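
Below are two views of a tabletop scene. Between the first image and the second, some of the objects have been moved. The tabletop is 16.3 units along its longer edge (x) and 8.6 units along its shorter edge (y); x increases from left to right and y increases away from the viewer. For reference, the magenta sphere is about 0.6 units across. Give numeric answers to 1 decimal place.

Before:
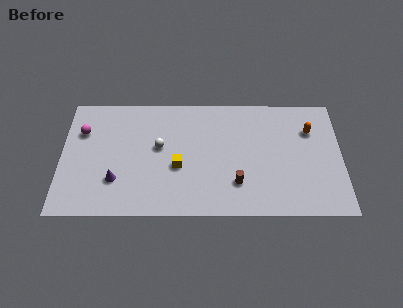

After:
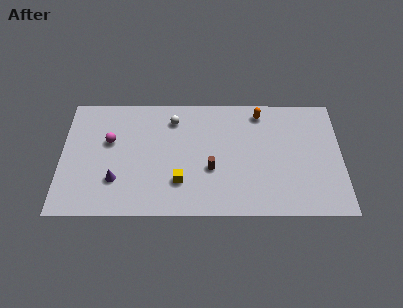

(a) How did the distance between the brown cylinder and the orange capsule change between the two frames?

-0.7

The distance was about 5.7 in the first image and 5.0 in the second, so they moved 0.7 units closer together.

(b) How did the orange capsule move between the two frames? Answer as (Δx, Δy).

(-2.9, 1.3)

The orange capsule started near (14.5, 6.1) and ended near (11.6, 7.4).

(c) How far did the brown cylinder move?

1.8

The brown cylinder was near (10.2, 2.3) before and (8.7, 3.3) after, so it travelled √(1.5² + 1.0²) ≈ 1.8 units.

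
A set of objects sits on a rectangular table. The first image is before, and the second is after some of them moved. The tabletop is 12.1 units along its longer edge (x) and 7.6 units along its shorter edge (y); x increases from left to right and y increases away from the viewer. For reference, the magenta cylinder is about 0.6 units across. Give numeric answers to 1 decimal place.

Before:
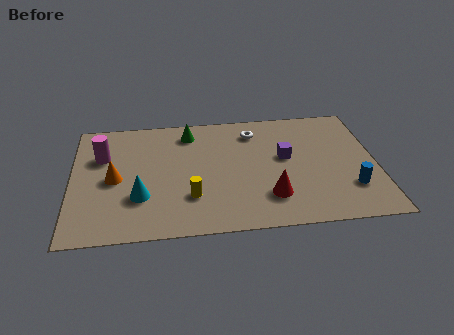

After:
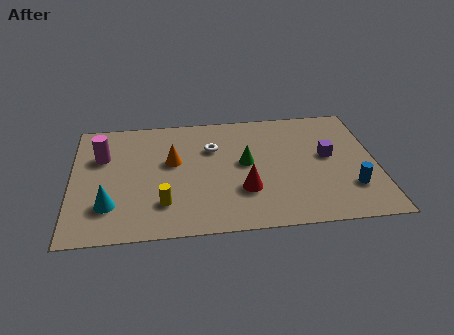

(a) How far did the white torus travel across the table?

1.9

The white torus moved from about (7.3, 6.1) to (5.6, 5.2), a distance of √(1.7² + 0.9²) ≈ 1.9.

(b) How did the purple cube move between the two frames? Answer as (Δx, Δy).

(1.7, -0.1)

The purple cube started near (8.5, 4.3) and ended near (10.2, 4.2).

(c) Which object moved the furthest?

the green cone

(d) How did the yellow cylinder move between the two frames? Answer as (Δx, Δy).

(-1.1, -0.3)

The yellow cylinder was at about (4.7, 2.2) and moved to about (3.6, 1.9).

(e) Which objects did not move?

the magenta cylinder and the blue cylinder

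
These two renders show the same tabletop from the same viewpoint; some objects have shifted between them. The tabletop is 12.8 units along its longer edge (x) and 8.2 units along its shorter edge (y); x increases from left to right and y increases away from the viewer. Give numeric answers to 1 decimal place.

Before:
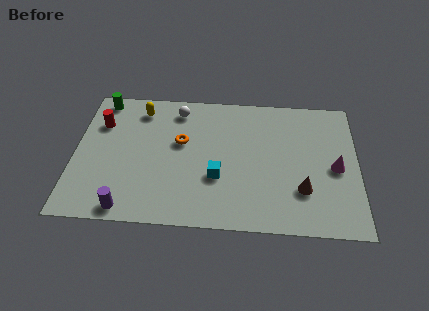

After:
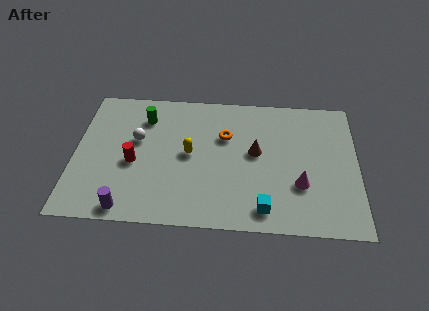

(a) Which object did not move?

the purple cylinder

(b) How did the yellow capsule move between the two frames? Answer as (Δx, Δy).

(2.3, -2.6)

From the two frames, the yellow capsule sits at roughly (2.9, 6.8) before and (5.2, 4.2) after.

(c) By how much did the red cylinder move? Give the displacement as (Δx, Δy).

(1.6, -2.3)

The red cylinder started near (1.1, 5.8) and ended near (2.7, 3.5).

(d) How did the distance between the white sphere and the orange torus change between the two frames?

+2.0

They were about 2.0 units apart before and 4.0 after — 2.0 units further apart.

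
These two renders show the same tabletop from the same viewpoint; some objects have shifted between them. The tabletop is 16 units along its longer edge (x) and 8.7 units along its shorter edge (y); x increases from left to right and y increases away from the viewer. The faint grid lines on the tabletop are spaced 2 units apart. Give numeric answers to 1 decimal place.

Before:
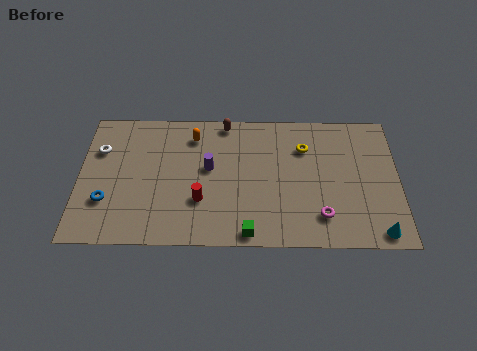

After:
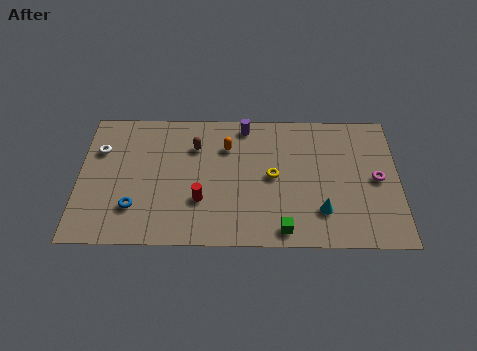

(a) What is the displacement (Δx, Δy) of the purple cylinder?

(1.8, 2.8)

From the two frames, the purple cylinder sits at roughly (6.5, 4.9) before and (8.3, 7.7) after.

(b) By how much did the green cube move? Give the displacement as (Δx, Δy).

(1.7, 0.2)

From the two frames, the green cube sits at roughly (8.5, 0.8) before and (10.2, 1.0) after.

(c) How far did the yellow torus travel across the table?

2.5

The yellow torus was near (11.3, 6.3) before and (9.7, 4.4) after, so it travelled √(1.6² + 1.9²) ≈ 2.5 units.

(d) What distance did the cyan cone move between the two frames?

3.1

From (14.9, 0.9) to (12.1, 2.2), the cyan cone covered √(2.8² + 1.3²) ≈ 3.1 units.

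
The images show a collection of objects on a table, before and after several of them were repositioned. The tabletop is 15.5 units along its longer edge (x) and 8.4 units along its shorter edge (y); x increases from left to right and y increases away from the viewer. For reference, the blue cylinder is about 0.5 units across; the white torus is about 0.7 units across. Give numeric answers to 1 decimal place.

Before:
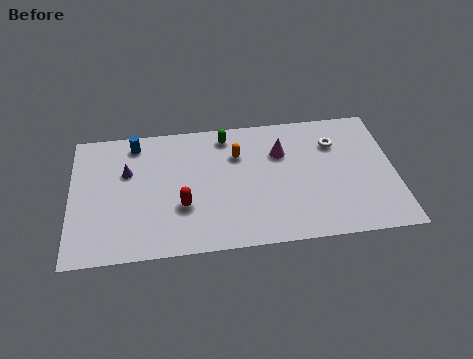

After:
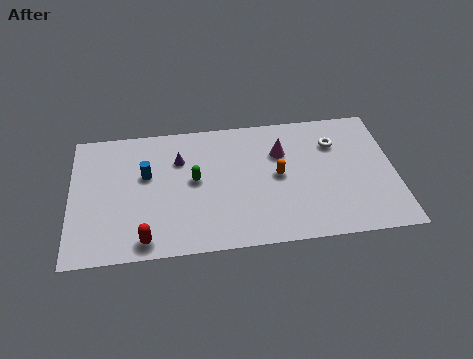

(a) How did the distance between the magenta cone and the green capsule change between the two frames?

+1.4

The distance was about 3.0 in the first image and 4.4 in the second, so they moved 1.4 units further apart.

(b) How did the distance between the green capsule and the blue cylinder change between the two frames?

-2.0

The distance was about 4.4 in the first image and 2.4 in the second, so they moved 2.0 units closer together.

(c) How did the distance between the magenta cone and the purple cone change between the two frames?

-2.5

The distance was about 7.4 in the first image and 4.9 in the second, so they moved 2.5 units closer together.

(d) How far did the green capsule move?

3.1

The green capsule was near (7.5, 7.2) before and (5.9, 4.5) after, so it travelled √(1.6² + 2.7²) ≈ 3.1 units.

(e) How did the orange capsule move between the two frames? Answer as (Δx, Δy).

(1.9, -1.6)

From the two frames, the orange capsule sits at roughly (8.0, 5.9) before and (9.9, 4.3) after.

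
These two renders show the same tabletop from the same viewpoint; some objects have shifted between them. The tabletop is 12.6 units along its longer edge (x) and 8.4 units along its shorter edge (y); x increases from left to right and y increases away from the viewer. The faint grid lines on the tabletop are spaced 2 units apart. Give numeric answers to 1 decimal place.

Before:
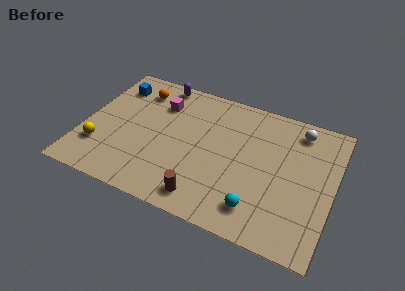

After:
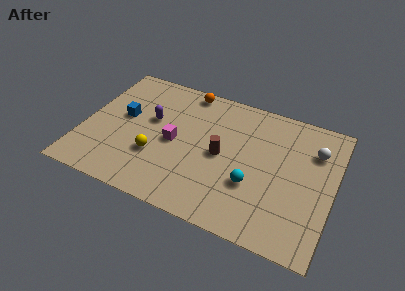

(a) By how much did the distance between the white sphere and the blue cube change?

+0.3

They were about 9.4 units apart before and 9.7 after — 0.3 units further apart.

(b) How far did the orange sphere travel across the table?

2.6

The orange sphere was near (2.4, 6.7) before and (4.8, 7.6) after, so it travelled √(2.4² + 0.9²) ≈ 2.6 units.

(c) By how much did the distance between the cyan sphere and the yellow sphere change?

-3.2

The distance was about 8.1 in the first image and 4.9 in the second, so they moved 3.2 units closer together.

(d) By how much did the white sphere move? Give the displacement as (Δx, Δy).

(0.9, -1.0)

The white sphere was at about (10.6, 7.1) and moved to about (11.5, 6.1).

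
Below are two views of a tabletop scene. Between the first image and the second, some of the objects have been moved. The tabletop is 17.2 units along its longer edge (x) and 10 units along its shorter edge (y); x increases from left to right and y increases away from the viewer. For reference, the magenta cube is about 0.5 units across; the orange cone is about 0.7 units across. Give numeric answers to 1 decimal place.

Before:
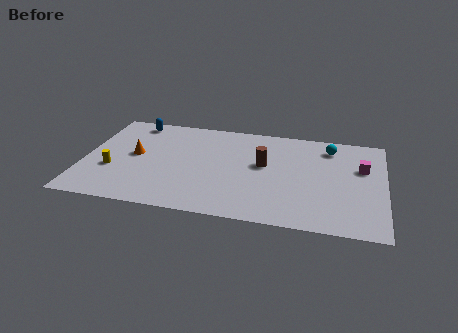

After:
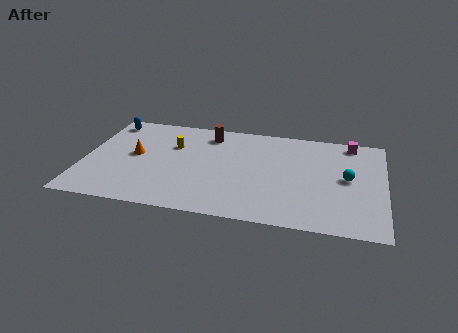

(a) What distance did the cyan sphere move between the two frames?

3.2

From (14.0, 8.2) to (15.1, 5.2), the cyan sphere covered √(1.1² + 3.0²) ≈ 3.2 units.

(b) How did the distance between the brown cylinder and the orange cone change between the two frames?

-2.3

Before: roughly 7.4 units apart; after: 5.1. That's 2.3 units closer together.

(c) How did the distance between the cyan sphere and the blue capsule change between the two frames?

+3.0

The distance was about 11.4 in the first image and 14.4 in the second, so they moved 3.0 units further apart.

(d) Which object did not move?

the orange cone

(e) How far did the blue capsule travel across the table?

1.5

The blue capsule was near (2.6, 8.8) before and (1.1, 8.6) after, so it travelled √(1.5² + 0.2²) ≈ 1.5 units.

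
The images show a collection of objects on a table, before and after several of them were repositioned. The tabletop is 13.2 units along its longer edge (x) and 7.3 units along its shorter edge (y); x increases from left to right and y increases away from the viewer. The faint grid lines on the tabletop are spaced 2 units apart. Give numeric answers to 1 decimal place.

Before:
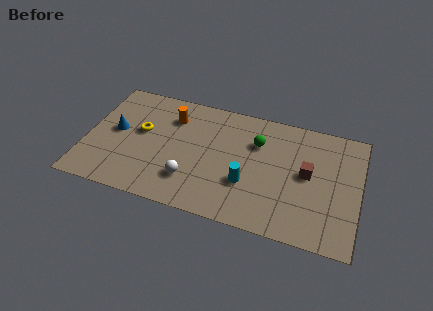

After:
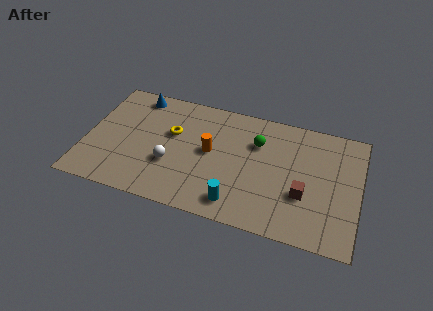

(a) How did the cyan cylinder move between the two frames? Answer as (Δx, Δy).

(-0.4, -1.3)

The cyan cylinder started near (7.9, 2.5) and ended near (7.5, 1.2).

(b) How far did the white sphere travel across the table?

1.2

The white sphere was near (5.2, 1.9) before and (4.2, 2.6) after, so it travelled √(1.0² + 0.7²) ≈ 1.2 units.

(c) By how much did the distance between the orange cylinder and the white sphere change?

-1.6

Before: roughly 3.8 units apart; after: 2.2. That's 1.6 units closer together.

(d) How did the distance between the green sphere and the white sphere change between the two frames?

+0.3

The distance was about 4.4 in the first image and 4.7 in the second, so they moved 0.3 units further apart.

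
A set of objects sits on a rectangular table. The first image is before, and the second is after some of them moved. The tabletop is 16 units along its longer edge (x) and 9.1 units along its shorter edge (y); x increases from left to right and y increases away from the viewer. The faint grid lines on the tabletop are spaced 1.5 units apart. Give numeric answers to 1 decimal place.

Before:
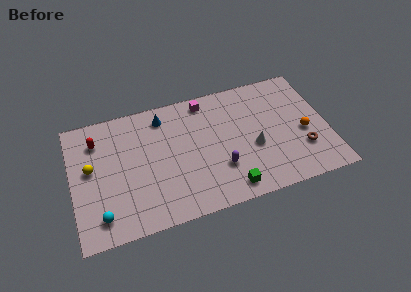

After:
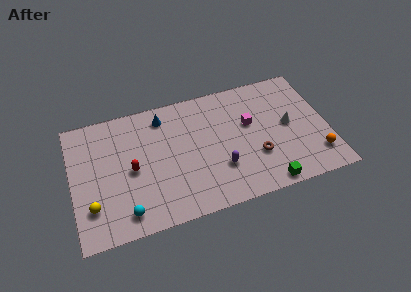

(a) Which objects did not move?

the blue cone and the purple capsule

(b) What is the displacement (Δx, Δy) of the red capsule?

(2.0, -2.7)

The red capsule started near (1.7, 7.0) and ended near (3.7, 4.3).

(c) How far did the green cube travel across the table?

2.3

The green cube was near (9.5, 1.2) before and (11.8, 0.8) after, so it travelled √(2.3² + 0.4²) ≈ 2.3 units.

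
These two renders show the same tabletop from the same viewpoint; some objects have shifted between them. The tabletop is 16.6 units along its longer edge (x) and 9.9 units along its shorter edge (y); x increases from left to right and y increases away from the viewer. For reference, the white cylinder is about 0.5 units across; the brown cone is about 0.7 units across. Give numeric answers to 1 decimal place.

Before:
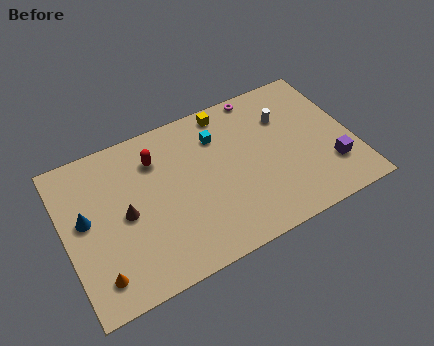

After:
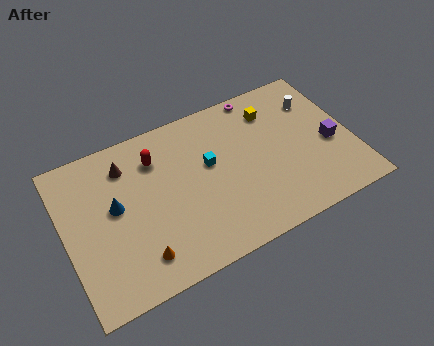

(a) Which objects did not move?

the red capsule and the magenta torus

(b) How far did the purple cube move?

1.5

The purple cube was near (15.1, 2.7) before and (15.3, 4.2) after, so it travelled √(0.2² + 1.5²) ≈ 1.5 units.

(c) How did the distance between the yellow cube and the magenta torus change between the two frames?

-0.5

Before: roughly 2.0 units apart; after: 1.5. That's 0.5 units closer together.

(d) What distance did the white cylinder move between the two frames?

1.9

From (13.0, 7.0) to (14.9, 7.3), the white cylinder covered √(1.9² + 0.3²) ≈ 1.9 units.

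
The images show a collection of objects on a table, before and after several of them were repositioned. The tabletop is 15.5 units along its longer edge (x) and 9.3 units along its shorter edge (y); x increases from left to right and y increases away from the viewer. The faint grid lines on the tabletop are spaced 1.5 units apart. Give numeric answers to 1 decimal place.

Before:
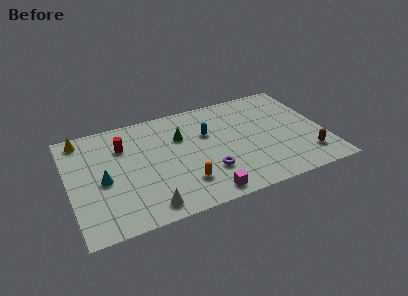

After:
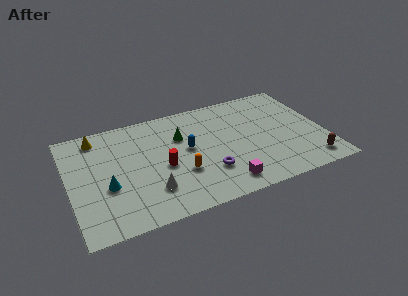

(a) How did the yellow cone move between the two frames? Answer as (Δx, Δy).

(0.9, -0.2)

From the two frames, the yellow cone sits at roughly (1.0, 8.2) before and (1.9, 8.0) after.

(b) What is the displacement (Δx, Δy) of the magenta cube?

(1.2, 0.4)

The magenta cube started near (7.8, 1.0) and ended near (9.0, 1.4).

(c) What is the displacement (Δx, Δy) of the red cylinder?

(2.2, -2.6)

The red cylinder was at about (3.4, 6.7) and moved to about (5.6, 4.1).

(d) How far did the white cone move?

1.2

The white cone moved from about (4.4, 1.2) to (4.7, 2.4), a distance of √(0.3² + 1.2²) ≈ 1.2.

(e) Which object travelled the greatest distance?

the red cylinder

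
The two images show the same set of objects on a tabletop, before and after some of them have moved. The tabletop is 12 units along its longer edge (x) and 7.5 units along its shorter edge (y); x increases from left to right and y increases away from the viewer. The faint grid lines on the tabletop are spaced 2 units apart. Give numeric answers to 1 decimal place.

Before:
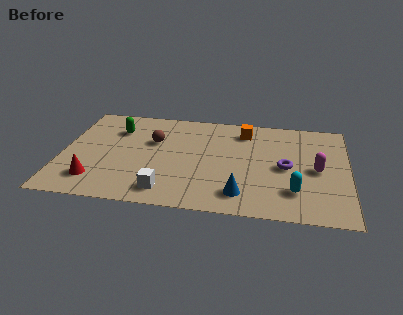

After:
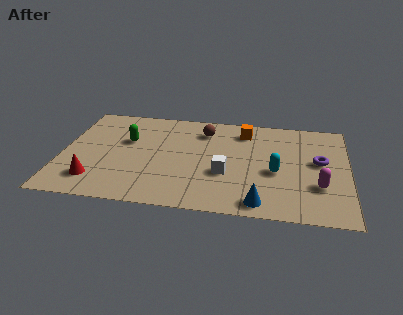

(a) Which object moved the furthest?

the white cube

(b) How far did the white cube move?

2.9

The white cube was near (4.5, 1.2) before and (6.9, 2.8) after, so it travelled √(2.4² + 1.6²) ≈ 2.9 units.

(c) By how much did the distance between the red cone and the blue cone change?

+0.8

Before: roughly 6.1 units apart; after: 6.9. That's 0.8 units further apart.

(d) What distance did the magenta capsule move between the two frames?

1.2

From (10.7, 3.6) to (10.8, 2.4), the magenta capsule covered √(0.1² + 1.2²) ≈ 1.2 units.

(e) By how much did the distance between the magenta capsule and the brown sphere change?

-1.0

They were about 7.0 units apart before and 6.0 after — 1.0 units closer together.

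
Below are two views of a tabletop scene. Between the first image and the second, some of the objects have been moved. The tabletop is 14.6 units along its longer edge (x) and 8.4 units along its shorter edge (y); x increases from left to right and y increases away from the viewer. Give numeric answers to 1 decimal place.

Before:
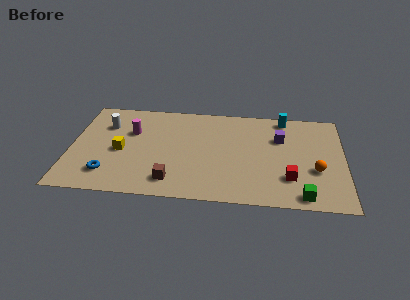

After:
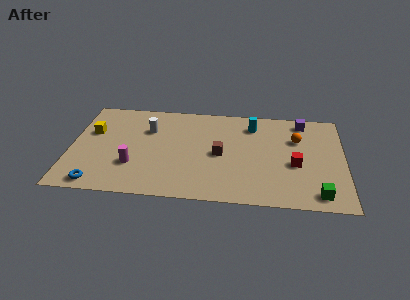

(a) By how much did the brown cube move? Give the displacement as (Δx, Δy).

(2.5, 2.5)

The brown cube started near (5.5, 1.5) and ended near (8.0, 4.0).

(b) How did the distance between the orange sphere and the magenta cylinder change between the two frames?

-1.0

Before: roughly 10.2 units apart; after: 9.2. That's 1.0 units closer together.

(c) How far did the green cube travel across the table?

0.8

From (12.4, 0.9) to (13.2, 1.1), the green cube covered √(0.8² + 0.2²) ≈ 0.8 units.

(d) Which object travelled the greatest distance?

the brown cube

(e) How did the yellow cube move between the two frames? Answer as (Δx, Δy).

(-1.6, 1.5)

The yellow cube was at about (2.7, 3.8) and moved to about (1.1, 5.3).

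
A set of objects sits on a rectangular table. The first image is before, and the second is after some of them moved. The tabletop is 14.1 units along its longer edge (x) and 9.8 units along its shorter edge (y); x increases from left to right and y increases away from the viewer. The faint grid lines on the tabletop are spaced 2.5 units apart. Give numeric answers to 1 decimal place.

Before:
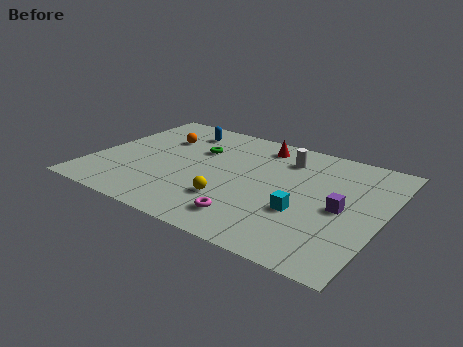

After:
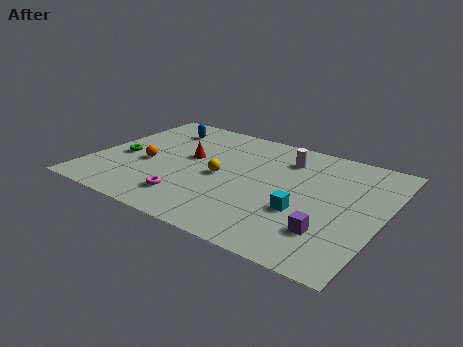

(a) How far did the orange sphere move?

2.7

From (2.8, 6.8) to (2.7, 4.1), the orange sphere covered √(0.1² + 2.7²) ≈ 2.7 units.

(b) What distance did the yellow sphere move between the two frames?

2.0

The yellow sphere moved from about (7.1, 2.8) to (6.3, 4.6), a distance of √(0.8² + 1.8²) ≈ 2.0.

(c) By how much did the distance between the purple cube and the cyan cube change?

-0.3

They were about 2.0 units apart before and 1.7 after — 0.3 units closer together.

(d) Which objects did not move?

the cyan cube and the white cylinder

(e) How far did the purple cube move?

2.1

The purple cube was near (12.2, 4.6) before and (11.9, 2.5) after, so it travelled √(0.3² + 2.1²) ≈ 2.1 units.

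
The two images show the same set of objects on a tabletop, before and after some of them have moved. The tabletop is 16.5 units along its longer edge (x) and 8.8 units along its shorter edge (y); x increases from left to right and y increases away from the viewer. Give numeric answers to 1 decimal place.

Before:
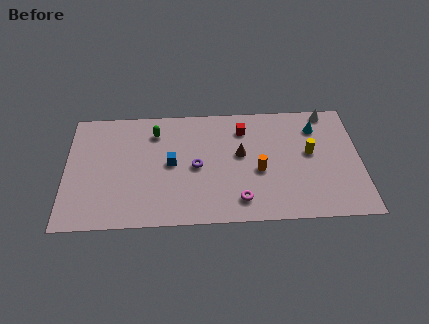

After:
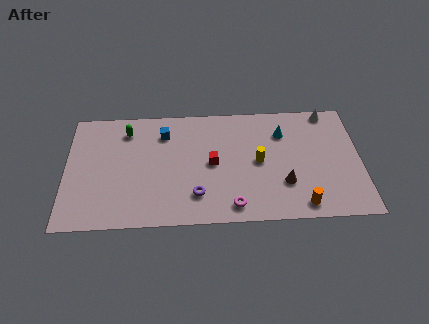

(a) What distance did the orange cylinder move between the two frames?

3.5

The orange cylinder moved from about (10.8, 3.7) to (13.1, 1.1), a distance of √(2.3² + 2.6²) ≈ 3.5.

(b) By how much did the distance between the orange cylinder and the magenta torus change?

+1.4

The distance was about 2.4 in the first image and 3.8 in the second, so they moved 1.4 units further apart.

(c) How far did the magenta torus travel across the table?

0.6

The magenta torus moved from about (9.7, 1.6) to (9.3, 1.2), a distance of √(0.4² + 0.4²) ≈ 0.6.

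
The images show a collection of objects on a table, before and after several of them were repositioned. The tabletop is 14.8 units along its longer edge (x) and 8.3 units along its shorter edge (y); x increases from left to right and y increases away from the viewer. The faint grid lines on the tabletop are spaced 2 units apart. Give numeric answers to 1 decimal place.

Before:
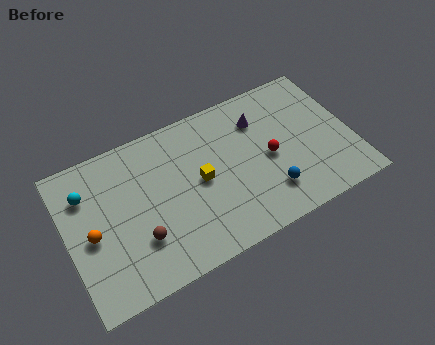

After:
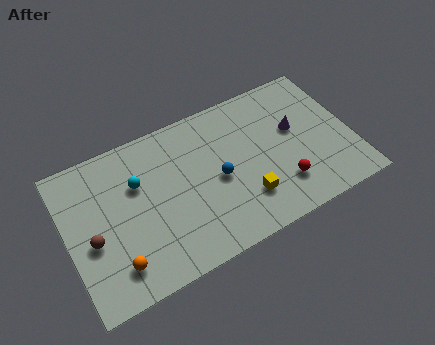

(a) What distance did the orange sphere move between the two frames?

2.3

From (1.2, 3.8) to (2.2, 1.7), the orange sphere covered √(1.0² + 2.1²) ≈ 2.3 units.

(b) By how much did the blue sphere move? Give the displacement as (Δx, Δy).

(-2.4, 1.9)

From the two frames, the blue sphere sits at roughly (10.2, 2.0) before and (7.8, 3.9) after.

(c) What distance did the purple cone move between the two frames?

2.1

The purple cone was near (10.3, 6.2) before and (12.0, 4.9) after, so it travelled √(1.7² + 1.3²) ≈ 2.1 units.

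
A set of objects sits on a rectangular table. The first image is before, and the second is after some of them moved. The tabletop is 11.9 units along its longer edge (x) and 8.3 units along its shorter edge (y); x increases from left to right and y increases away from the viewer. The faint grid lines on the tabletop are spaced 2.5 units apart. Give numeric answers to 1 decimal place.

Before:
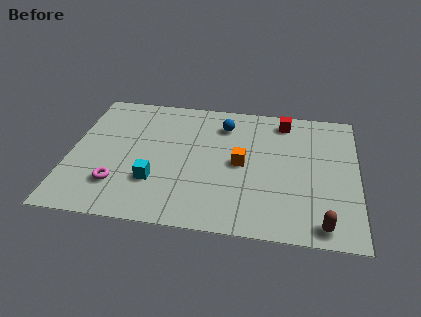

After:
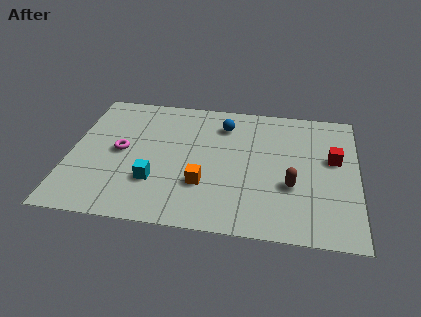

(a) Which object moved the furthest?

the red cube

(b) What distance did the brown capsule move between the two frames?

2.5

The brown capsule was near (10.5, 0.9) before and (9.2, 3.0) after, so it travelled √(1.3² + 2.1²) ≈ 2.5 units.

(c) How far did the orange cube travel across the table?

2.1

The orange cube was near (7.1, 4.1) before and (5.6, 2.6) after, so it travelled √(1.5² + 1.5²) ≈ 2.1 units.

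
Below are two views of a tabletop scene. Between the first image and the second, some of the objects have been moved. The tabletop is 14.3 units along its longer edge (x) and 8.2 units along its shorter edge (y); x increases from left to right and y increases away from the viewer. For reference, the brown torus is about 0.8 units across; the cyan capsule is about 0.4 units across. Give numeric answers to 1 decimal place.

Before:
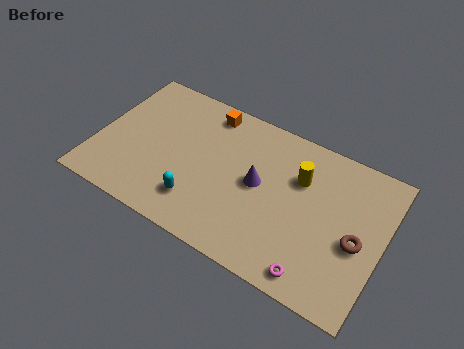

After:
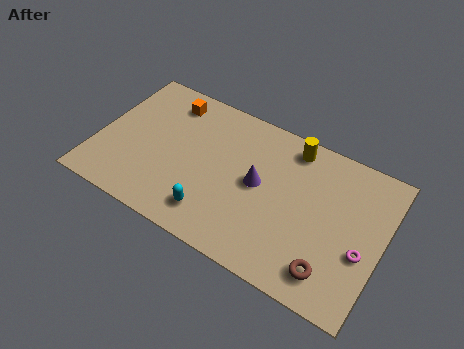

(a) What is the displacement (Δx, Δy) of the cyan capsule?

(0.8, -0.3)

From the two frames, the cyan capsule sits at roughly (5.4, 1.9) before and (6.2, 1.6) after.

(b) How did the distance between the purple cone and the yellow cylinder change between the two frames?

+0.8

They were about 2.3 units apart before and 3.1 after — 0.8 units further apart.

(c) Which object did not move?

the purple cone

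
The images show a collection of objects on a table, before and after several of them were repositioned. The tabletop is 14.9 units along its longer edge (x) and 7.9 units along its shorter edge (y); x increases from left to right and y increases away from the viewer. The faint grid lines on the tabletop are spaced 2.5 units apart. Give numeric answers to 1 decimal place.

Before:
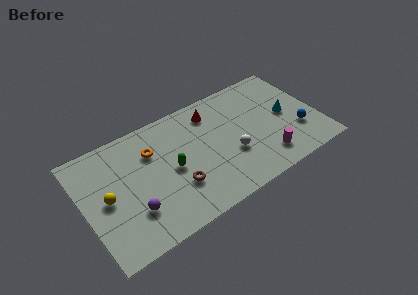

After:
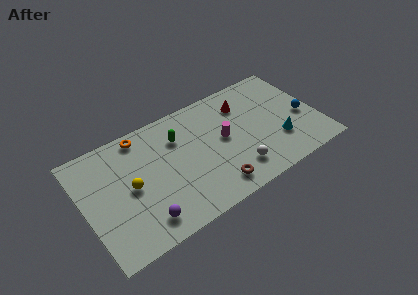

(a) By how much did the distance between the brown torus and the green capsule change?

+3.4

They were about 1.3 units apart before and 4.7 after — 3.4 units further apart.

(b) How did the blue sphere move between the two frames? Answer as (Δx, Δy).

(0.5, 0.9)

The blue sphere was at about (13.5, 2.5) and moved to about (14.0, 3.4).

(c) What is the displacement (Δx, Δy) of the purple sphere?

(0.5, -0.9)

From the two frames, the purple sphere sits at roughly (2.8, 2.3) before and (3.3, 1.4) after.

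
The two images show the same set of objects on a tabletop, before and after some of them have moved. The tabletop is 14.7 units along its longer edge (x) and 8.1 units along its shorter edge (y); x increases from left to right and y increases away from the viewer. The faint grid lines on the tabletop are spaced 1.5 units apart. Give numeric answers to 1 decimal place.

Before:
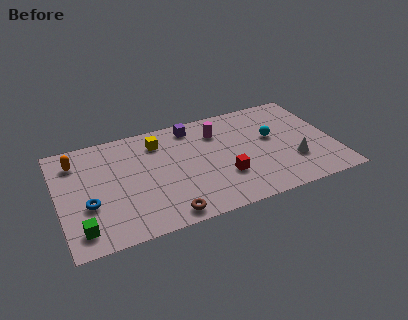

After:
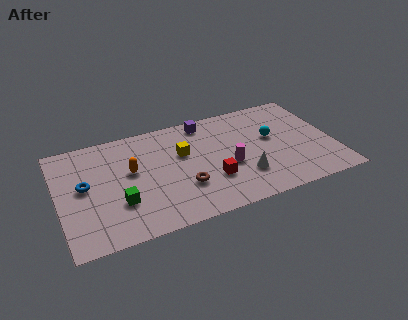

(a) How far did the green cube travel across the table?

2.4

The green cube was near (1.0, 1.4) before and (3.1, 2.6) after, so it travelled √(2.1² + 1.2²) ≈ 2.4 units.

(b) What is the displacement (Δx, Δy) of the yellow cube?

(1.2, -1.3)

The yellow cube started near (5.5, 6.4) and ended near (6.7, 5.1).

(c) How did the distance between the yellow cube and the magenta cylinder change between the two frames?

-0.3

They were about 3.2 units apart before and 2.9 after — 0.3 units closer together.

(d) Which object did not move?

the cyan sphere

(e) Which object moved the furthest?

the orange capsule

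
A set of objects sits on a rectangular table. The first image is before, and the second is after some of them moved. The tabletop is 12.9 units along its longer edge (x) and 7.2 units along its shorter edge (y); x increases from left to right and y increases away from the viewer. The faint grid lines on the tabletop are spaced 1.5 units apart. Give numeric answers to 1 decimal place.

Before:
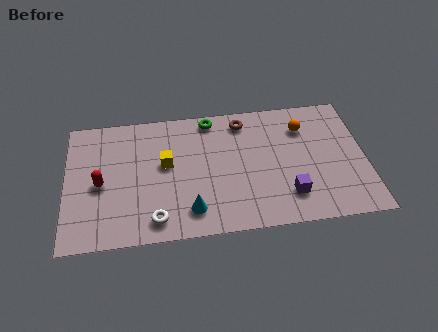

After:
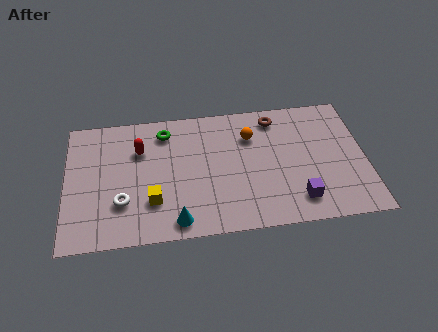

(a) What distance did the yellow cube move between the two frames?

2.1

The yellow cube was near (4.3, 4.1) before and (3.7, 2.1) after, so it travelled √(0.6² + 2.0²) ≈ 2.1 units.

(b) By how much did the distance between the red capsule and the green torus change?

-4.3

They were about 5.7 units apart before and 1.4 after — 4.3 units closer together.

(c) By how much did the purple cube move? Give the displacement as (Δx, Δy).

(0.4, -0.3)

From the two frames, the purple cube sits at roughly (9.5, 1.7) before and (9.9, 1.4) after.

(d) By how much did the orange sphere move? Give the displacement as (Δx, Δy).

(-2.3, -0.2)

From the two frames, the orange sphere sits at roughly (10.3, 5.4) before and (8.0, 5.2) after.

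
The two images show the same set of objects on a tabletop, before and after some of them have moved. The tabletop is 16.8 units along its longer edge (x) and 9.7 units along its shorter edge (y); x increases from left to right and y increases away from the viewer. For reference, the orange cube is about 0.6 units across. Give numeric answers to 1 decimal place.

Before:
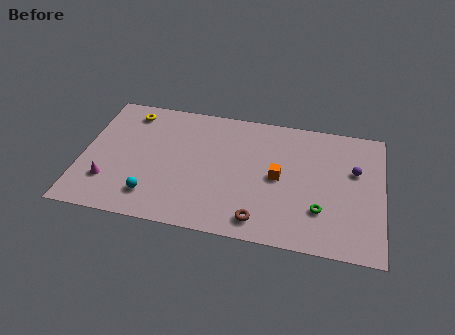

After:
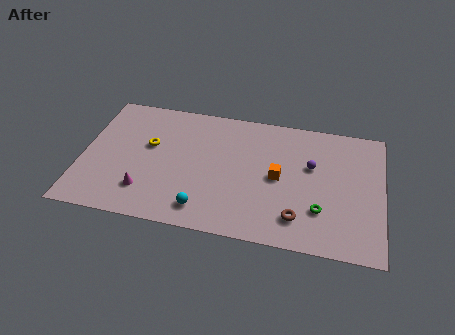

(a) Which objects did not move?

the orange cube and the green torus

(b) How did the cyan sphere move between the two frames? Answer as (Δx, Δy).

(2.9, -0.4)

From the two frames, the cyan sphere sits at roughly (4.1, 2.0) before and (7.0, 1.6) after.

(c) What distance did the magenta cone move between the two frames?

2.1

The magenta cone moved from about (1.6, 2.6) to (3.7, 2.3), a distance of √(2.1² + 0.3²) ≈ 2.1.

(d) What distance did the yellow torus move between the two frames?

2.7

From (2.4, 8.2) to (3.7, 5.8), the yellow torus covered √(1.3² + 2.4²) ≈ 2.7 units.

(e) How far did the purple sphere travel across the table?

2.4

The purple sphere moved from about (15.2, 6.1) to (12.8, 6.0), a distance of √(2.4² + 0.1²) ≈ 2.4.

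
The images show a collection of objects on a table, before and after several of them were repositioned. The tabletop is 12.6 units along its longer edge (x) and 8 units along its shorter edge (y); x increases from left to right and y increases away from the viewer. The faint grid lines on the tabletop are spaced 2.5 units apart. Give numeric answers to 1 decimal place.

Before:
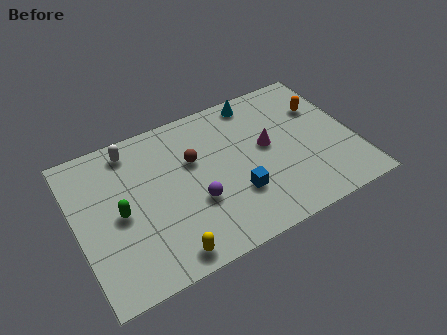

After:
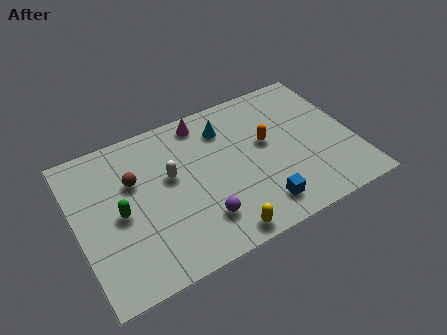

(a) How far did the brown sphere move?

2.7

The brown sphere was near (5.4, 5.1) before and (2.7, 5.2) after, so it travelled √(2.7² + 0.1²) ≈ 2.7 units.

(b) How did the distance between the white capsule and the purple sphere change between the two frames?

-1.7

Before: roughly 4.7 units apart; after: 3.0. That's 1.7 units closer together.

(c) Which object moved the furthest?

the magenta cone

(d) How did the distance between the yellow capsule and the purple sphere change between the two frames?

-1.3

They were about 2.6 units apart before and 1.3 after — 1.3 units closer together.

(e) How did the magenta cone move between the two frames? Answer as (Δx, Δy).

(-2.6, 2.6)

From the two frames, the magenta cone sits at roughly (8.7, 4.4) before and (6.1, 7.0) after.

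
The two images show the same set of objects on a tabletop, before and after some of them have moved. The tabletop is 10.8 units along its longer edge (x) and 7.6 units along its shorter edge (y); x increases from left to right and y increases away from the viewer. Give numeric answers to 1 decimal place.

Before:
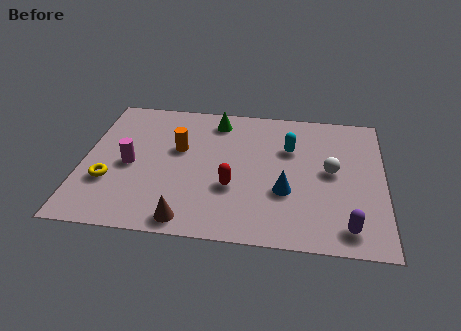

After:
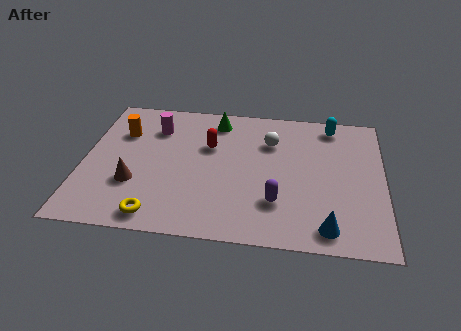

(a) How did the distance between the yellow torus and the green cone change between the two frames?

+0.4

The distance was about 5.4 in the first image and 5.8 in the second, so they moved 0.4 units further apart.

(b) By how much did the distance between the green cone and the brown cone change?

-0.9

Before: roughly 5.7 units apart; after: 4.8. That's 0.9 units closer together.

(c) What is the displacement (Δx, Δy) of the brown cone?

(-2.0, 1.7)

The brown cone started near (3.9, 0.8) and ended near (1.9, 2.5).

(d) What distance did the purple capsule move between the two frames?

2.7

From (9.5, 1.1) to (7.0, 2.1), the purple capsule covered √(2.5² + 1.0²) ≈ 2.7 units.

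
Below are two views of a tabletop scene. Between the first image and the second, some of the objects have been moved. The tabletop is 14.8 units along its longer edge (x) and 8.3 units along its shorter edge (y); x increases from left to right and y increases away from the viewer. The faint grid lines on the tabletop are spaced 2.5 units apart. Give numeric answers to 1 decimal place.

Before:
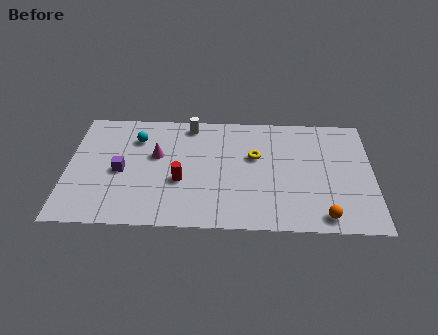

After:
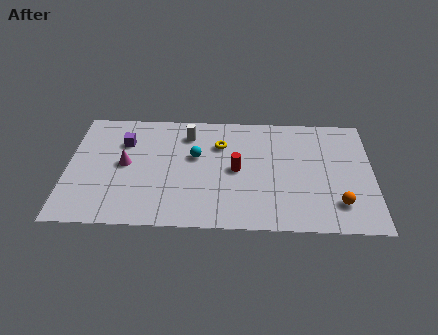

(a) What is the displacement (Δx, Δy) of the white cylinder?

(-0.1, -0.7)

The white cylinder was at about (5.9, 7.3) and moved to about (5.8, 6.6).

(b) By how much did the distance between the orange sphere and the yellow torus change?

+1.7

Before: roughly 5.3 units apart; after: 7.0. That's 1.7 units further apart.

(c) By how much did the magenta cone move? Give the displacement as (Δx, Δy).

(-1.5, -0.7)

The magenta cone started near (4.3, 5.0) and ended near (2.8, 4.3).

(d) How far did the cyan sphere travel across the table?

3.1

The cyan sphere moved from about (3.3, 6.2) to (6.2, 5.0), a distance of √(2.9² + 1.2²) ≈ 3.1.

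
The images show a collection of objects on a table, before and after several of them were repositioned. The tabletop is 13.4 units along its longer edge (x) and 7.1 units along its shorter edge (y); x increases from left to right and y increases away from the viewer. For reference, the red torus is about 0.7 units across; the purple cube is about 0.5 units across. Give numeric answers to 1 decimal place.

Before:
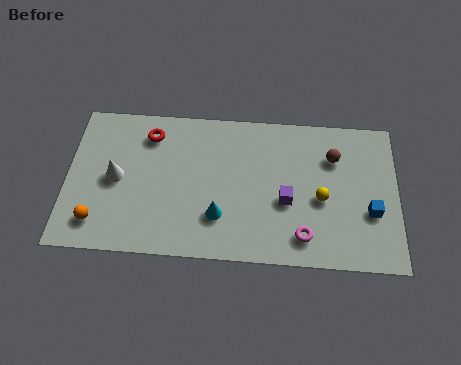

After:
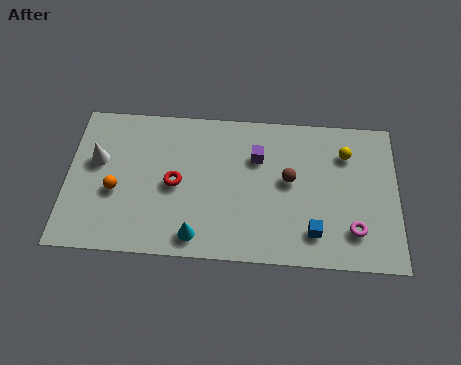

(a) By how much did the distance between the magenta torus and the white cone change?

+2.8

Before: roughly 7.9 units apart; after: 10.7. That's 2.8 units further apart.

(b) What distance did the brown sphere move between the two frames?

2.2

The brown sphere was near (10.8, 5.1) before and (9.0, 3.9) after, so it travelled √(1.8² + 1.2²) ≈ 2.2 units.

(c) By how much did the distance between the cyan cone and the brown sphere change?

-0.8

Before: roughly 5.5 units apart; after: 4.7. That's 0.8 units closer together.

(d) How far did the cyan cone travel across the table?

1.3

From (6.2, 2.0) to (5.3, 1.0), the cyan cone covered √(0.9² + 1.0²) ≈ 1.3 units.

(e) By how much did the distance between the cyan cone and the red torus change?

-2.1

Before: roughly 4.7 units apart; after: 2.6. That's 2.1 units closer together.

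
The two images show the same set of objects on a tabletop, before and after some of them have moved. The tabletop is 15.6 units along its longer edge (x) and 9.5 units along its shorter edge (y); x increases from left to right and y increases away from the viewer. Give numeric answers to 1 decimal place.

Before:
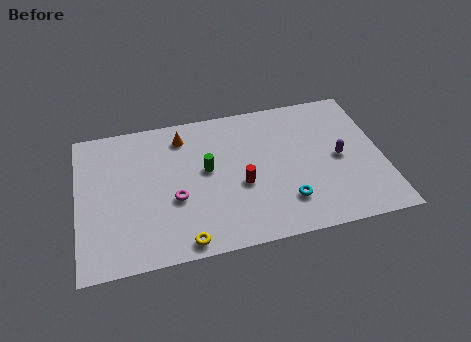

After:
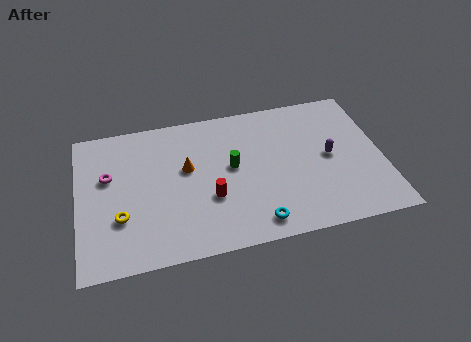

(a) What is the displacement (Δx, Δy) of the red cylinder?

(-1.6, -0.5)

From the two frames, the red cylinder sits at roughly (8.3, 3.9) before and (6.7, 3.4) after.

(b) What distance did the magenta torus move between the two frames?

4.0

The magenta torus moved from about (4.9, 3.7) to (1.6, 5.9), a distance of √(3.3² + 2.2²) ≈ 4.0.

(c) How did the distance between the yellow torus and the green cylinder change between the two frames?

+1.6

They were about 4.6 units apart before and 6.2 after — 1.6 units further apart.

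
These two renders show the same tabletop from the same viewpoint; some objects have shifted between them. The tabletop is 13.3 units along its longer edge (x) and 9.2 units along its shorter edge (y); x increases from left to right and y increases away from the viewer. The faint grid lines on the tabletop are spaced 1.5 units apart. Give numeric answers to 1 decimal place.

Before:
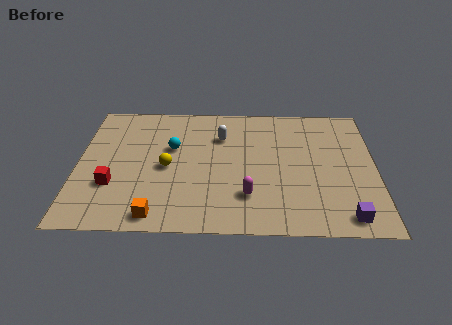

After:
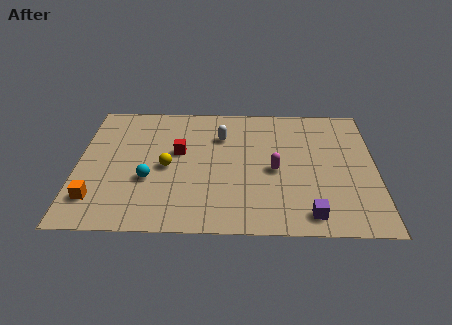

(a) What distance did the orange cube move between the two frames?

2.9

From (3.6, 1.0) to (0.9, 2.0), the orange cube covered √(2.7² + 1.0²) ≈ 2.9 units.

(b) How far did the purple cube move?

1.6

The purple cube was near (11.9, 1.1) before and (10.3, 1.2) after, so it travelled √(1.6² + 0.1²) ≈ 1.6 units.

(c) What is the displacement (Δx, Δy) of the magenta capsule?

(1.2, 1.8)

The magenta capsule started near (7.6, 2.4) and ended near (8.8, 4.2).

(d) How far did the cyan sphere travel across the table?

2.5

The cyan sphere was near (4.2, 5.7) before and (3.2, 3.4) after, so it travelled √(1.0² + 2.3²) ≈ 2.5 units.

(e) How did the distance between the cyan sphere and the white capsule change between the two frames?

+2.1

They were about 2.4 units apart before and 4.5 after — 2.1 units further apart.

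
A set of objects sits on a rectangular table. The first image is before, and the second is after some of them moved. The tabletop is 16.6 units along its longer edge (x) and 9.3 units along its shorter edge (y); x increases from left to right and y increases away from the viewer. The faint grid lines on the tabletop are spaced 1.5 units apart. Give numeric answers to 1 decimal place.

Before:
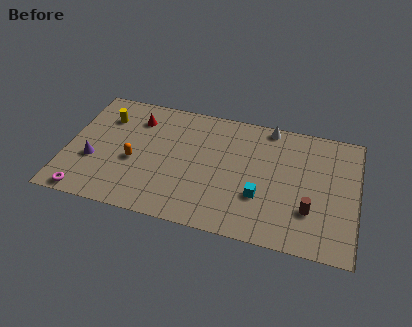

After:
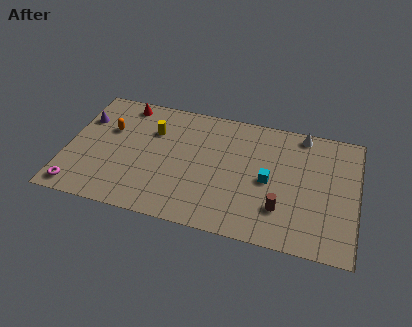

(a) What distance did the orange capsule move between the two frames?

2.6

From (3.9, 3.9) to (2.3, 6.0), the orange capsule covered √(1.6² + 2.1²) ≈ 2.6 units.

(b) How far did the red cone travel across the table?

1.3

The red cone was near (3.8, 7.2) before and (3.0, 8.2) after, so it travelled √(0.8² + 1.0²) ≈ 1.3 units.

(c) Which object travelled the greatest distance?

the purple cone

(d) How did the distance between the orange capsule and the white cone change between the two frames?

+2.5

Before: roughly 8.8 units apart; after: 11.3. That's 2.5 units further apart.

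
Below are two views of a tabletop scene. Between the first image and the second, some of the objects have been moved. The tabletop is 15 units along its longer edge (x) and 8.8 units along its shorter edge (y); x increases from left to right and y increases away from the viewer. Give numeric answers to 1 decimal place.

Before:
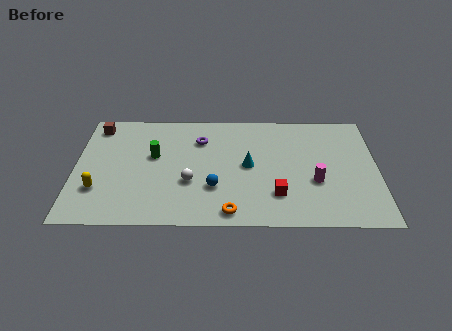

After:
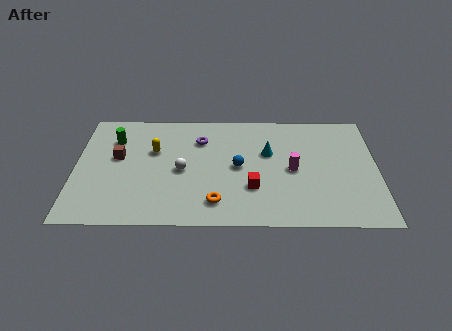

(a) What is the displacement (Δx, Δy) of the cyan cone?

(1.0, 1.0)

The cyan cone started near (8.6, 4.5) and ended near (9.6, 5.5).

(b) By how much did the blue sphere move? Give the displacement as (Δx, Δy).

(1.2, 1.6)

The blue sphere was at about (6.9, 2.8) and moved to about (8.1, 4.4).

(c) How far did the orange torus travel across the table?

1.0

From (7.7, 1.0) to (7.0, 1.7), the orange torus covered √(0.7² + 0.7²) ≈ 1.0 units.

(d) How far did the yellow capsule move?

4.0

From (1.2, 2.6) to (3.9, 5.6), the yellow capsule covered √(2.7² + 3.0²) ≈ 4.0 units.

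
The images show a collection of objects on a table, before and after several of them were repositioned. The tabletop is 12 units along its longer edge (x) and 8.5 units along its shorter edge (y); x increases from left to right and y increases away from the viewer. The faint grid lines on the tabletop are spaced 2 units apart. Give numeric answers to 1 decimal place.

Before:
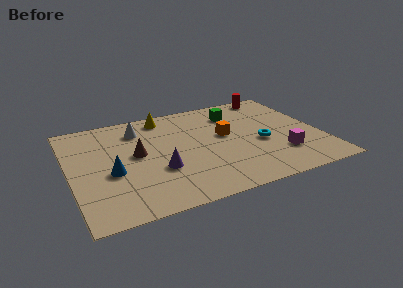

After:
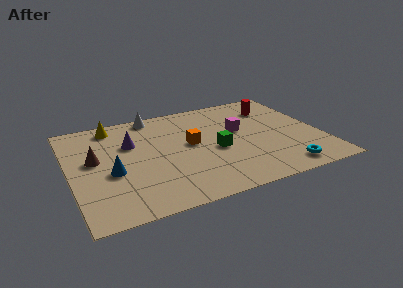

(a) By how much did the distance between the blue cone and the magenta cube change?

-1.6

They were about 8.1 units apart before and 6.5 after — 1.6 units closer together.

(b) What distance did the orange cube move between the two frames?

1.7

The orange cube moved from about (7.5, 4.8) to (5.8, 4.6), a distance of √(1.7² + 0.2²) ≈ 1.7.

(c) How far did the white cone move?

1.3

From (3.5, 6.7) to (4.3, 7.7), the white cone covered √(0.8² + 1.0²) ≈ 1.3 units.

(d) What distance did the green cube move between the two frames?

3.2

The green cube was near (8.2, 6.6) before and (6.9, 3.7) after, so it travelled √(1.3² + 2.9²) ≈ 3.2 units.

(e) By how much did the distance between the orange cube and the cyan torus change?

+3.3

Before: roughly 2.0 units apart; after: 5.3. That's 3.3 units further apart.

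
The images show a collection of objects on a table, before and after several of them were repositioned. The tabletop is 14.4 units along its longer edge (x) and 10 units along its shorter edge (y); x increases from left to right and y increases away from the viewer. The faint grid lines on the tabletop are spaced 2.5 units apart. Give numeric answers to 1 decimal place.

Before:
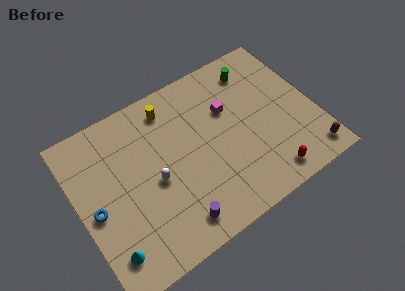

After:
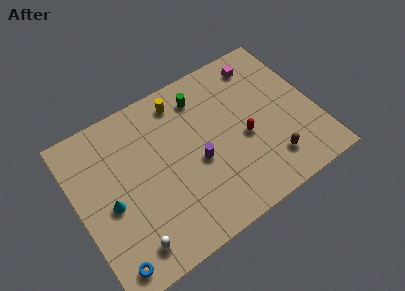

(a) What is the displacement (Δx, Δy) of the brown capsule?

(-2.3, 0.8)

The brown capsule was at about (13.5, 1.3) and moved to about (11.2, 2.1).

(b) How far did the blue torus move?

3.4

From (0.9, 4.6) to (1.2, 1.2), the blue torus covered √(0.3² + 3.4²) ≈ 3.4 units.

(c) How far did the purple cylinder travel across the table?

3.4

The purple cylinder was near (5.2, 1.5) before and (7.1, 4.3) after, so it travelled √(1.9² + 2.8²) ≈ 3.4 units.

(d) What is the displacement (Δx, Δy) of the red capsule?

(-0.9, 3.0)

From the two frames, the red capsule sits at roughly (10.9, 1.3) before and (10.0, 4.3) after.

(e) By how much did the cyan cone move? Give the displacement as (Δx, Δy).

(0.6, 2.6)

From the two frames, the cyan cone sits at roughly (1.2, 1.9) before and (1.8, 4.5) after.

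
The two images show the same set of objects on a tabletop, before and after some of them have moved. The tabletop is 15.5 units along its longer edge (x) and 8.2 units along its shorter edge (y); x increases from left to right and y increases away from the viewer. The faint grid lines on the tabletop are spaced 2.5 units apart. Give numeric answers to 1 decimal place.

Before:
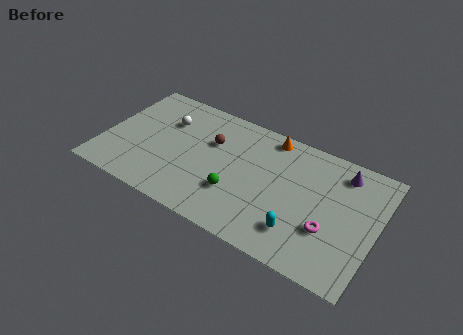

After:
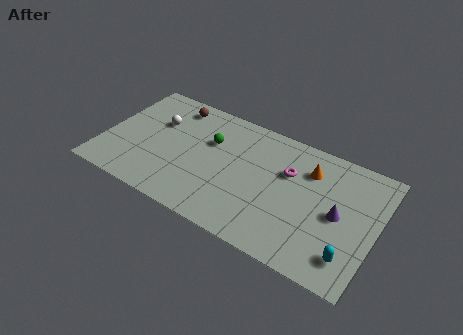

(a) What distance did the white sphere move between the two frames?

0.6

From (3.3, 5.7) to (2.8, 5.4), the white sphere covered √(0.5² + 0.3²) ≈ 0.6 units.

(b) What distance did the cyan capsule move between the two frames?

2.8

The cyan capsule was near (11.5, 1.9) before and (14.3, 1.7) after, so it travelled √(2.8² + 0.2²) ≈ 2.8 units.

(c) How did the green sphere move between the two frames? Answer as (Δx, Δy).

(-1.9, 2.8)

The green sphere was at about (7.8, 2.6) and moved to about (5.9, 5.4).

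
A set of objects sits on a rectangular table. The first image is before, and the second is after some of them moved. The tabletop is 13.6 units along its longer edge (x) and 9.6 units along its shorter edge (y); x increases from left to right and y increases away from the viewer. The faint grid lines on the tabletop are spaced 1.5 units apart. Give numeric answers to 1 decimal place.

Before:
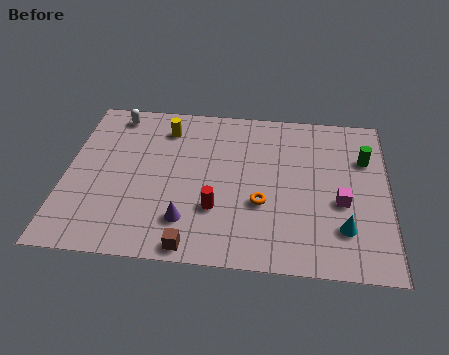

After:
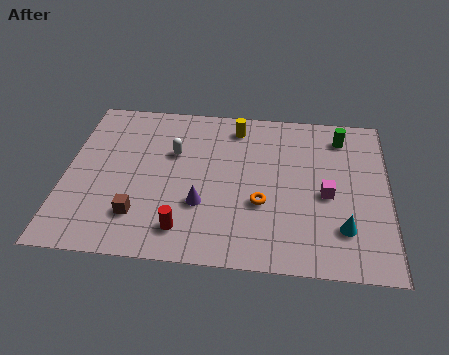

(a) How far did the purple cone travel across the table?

1.2

The purple cone moved from about (5.2, 2.2) to (5.8, 3.2), a distance of √(0.6² + 1.0²) ≈ 1.2.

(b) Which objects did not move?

the orange torus and the cyan cone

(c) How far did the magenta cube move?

0.7

The magenta cube was near (11.6, 3.9) before and (11.0, 4.3) after, so it travelled √(0.6² + 0.4²) ≈ 0.7 units.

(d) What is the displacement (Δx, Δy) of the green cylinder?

(-1.0, 1.3)

The green cylinder was at about (12.6, 6.6) and moved to about (11.6, 7.9).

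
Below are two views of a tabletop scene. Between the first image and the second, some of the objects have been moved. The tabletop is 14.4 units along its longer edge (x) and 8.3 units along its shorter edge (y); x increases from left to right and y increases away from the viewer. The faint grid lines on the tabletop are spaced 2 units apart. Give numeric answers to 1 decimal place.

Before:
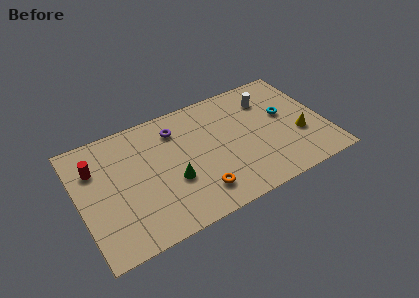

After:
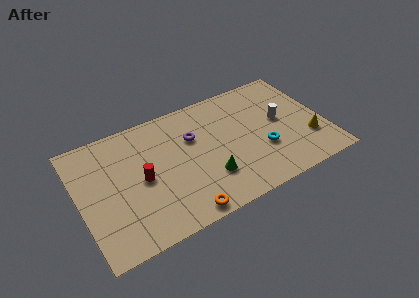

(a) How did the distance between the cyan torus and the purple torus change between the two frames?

-1.9

The distance was about 6.5 in the first image and 4.6 in the second, so they moved 1.9 units closer together.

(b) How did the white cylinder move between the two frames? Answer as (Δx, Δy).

(0.5, -1.8)

From the two frames, the white cylinder sits at roughly (11.4, 6.3) before and (11.9, 4.5) after.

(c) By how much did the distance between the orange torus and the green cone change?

+0.5

Before: roughly 1.9 units apart; after: 2.4. That's 0.5 units further apart.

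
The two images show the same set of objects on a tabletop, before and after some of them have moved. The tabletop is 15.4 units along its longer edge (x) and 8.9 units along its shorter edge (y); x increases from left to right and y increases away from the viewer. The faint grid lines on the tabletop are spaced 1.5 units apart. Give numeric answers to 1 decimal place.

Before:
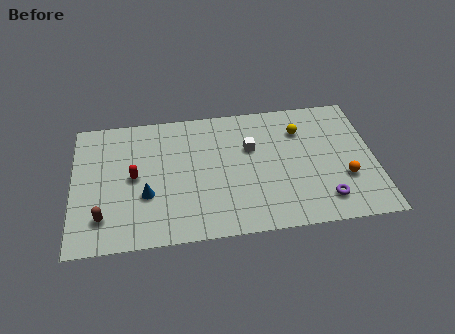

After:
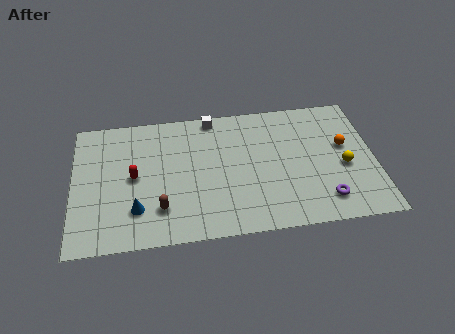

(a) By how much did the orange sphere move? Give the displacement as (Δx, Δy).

(0.1, 2.2)

The orange sphere was at about (13.8, 3.0) and moved to about (13.9, 5.2).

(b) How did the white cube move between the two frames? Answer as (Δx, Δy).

(-1.9, 2.4)

From the two frames, the white cube sits at roughly (9.1, 5.7) before and (7.2, 8.1) after.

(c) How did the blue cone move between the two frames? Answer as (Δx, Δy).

(-0.5, -0.9)

From the two frames, the blue cone sits at roughly (3.7, 3.2) before and (3.2, 2.3) after.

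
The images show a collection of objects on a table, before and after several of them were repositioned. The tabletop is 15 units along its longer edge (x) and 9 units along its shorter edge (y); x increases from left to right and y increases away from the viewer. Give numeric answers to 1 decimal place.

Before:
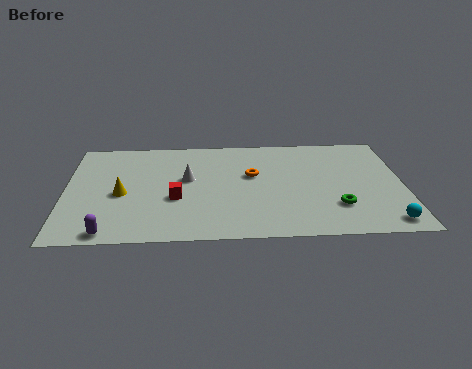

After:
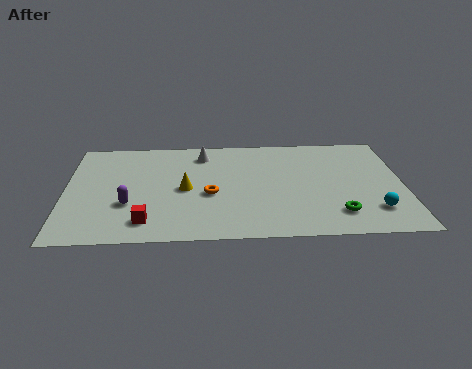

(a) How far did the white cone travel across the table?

2.3

From (5.4, 5.2) to (6.1, 7.4), the white cone covered √(0.7² + 2.2²) ≈ 2.3 units.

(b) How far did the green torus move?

0.6

The green torus moved from about (12.0, 2.5) to (12.0, 1.9), a distance of √(0.0² + 0.6²) ≈ 0.6.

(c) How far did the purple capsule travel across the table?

2.4

From (2.0, 0.8) to (2.8, 3.1), the purple capsule covered √(0.8² + 2.3²) ≈ 2.4 units.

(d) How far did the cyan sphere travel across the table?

1.1

The cyan sphere was near (14.1, 1.1) before and (13.6, 2.1) after, so it travelled √(0.5² + 1.0²) ≈ 1.1 units.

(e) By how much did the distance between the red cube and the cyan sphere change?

+0.5

The distance was about 9.5 in the first image and 10.0 in the second, so they moved 0.5 units further apart.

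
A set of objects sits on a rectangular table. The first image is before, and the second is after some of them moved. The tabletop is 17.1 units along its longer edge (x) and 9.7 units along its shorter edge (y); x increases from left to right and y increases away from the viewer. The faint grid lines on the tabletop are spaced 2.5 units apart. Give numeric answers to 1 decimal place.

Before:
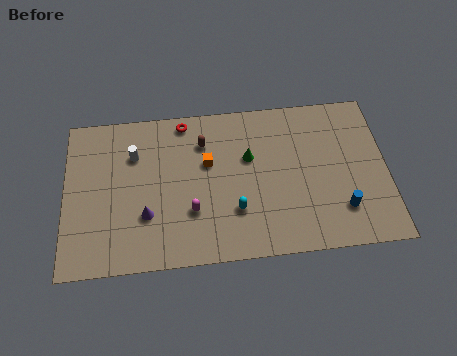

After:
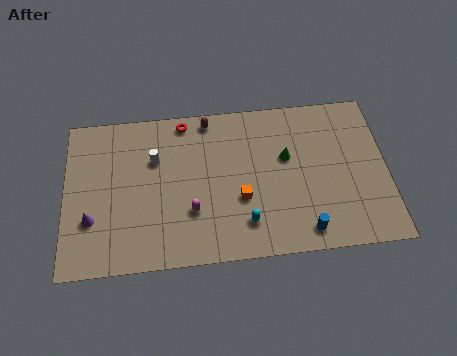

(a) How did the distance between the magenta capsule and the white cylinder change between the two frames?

-0.9

Before: roughly 4.8 units apart; after: 3.9. That's 0.9 units closer together.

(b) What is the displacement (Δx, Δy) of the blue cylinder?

(-2.0, -1.1)

From the two frames, the blue cylinder sits at roughly (14.6, 2.4) before and (12.6, 1.3) after.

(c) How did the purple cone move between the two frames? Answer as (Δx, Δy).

(-2.9, 0.0)

From the two frames, the purple cone sits at roughly (4.3, 3.1) before and (1.4, 3.1) after.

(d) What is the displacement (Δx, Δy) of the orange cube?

(1.7, -2.4)

From the two frames, the orange cube sits at roughly (7.6, 6.0) before and (9.3, 3.6) after.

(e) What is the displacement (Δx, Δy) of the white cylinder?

(1.1, -0.4)

The white cylinder started near (3.7, 6.9) and ended near (4.8, 6.5).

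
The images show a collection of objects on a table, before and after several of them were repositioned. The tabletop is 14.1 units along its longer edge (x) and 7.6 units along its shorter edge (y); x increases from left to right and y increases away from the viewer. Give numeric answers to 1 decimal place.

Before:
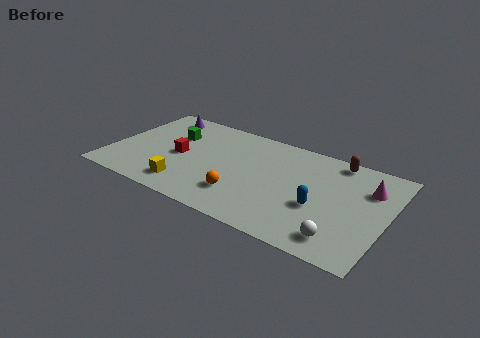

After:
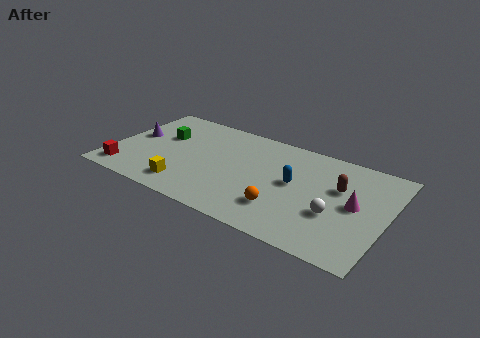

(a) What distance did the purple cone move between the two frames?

2.5

The purple cone moved from about (1.9, 6.5) to (1.0, 4.2), a distance of √(0.9² + 2.3²) ≈ 2.5.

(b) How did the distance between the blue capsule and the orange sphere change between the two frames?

-1.8

They were about 3.9 units apart before and 2.1 after — 1.8 units closer together.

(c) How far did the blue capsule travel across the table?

1.8

From (10.8, 3.0) to (9.4, 4.1), the blue capsule covered √(1.4² + 1.1²) ≈ 1.8 units.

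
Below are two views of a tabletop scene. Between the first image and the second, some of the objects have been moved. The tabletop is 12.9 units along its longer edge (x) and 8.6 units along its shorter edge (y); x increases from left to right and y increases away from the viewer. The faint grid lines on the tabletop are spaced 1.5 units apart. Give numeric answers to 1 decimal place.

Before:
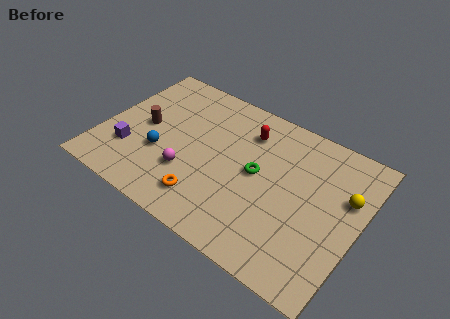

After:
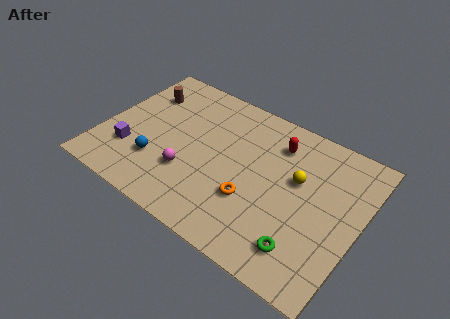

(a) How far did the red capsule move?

1.5

From (6.9, 6.6) to (8.4, 6.7), the red capsule covered √(1.5² + 0.1²) ≈ 1.5 units.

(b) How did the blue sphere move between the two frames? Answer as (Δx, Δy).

(-0.1, -0.6)

From the two frames, the blue sphere sits at roughly (3.1, 3.1) before and (3.0, 2.5) after.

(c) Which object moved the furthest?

the green torus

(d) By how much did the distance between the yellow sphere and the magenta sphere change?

-2.3

They were about 8.0 units apart before and 5.7 after — 2.3 units closer together.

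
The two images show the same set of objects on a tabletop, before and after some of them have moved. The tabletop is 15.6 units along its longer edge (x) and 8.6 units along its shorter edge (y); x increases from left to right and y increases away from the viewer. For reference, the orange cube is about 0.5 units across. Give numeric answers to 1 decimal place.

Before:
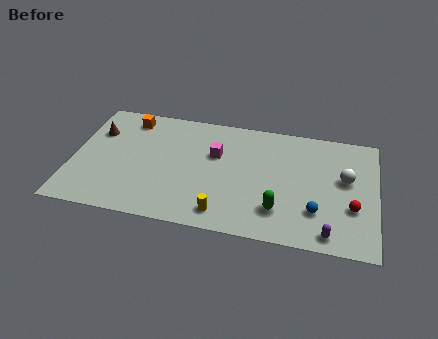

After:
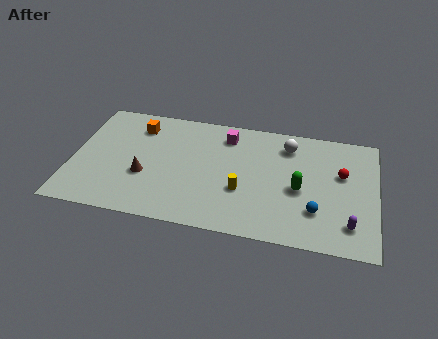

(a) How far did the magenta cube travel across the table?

1.6

The magenta cube was near (7.3, 5.5) before and (7.8, 7.0) after, so it travelled √(0.5² + 1.5²) ≈ 1.6 units.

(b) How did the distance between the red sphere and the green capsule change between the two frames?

-1.2

They were about 3.8 units apart before and 2.6 after — 1.2 units closer together.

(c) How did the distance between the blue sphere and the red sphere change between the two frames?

+1.2

They were about 1.9 units apart before and 3.1 after — 1.2 units further apart.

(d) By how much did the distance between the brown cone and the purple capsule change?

-2.6

The distance was about 13.2 in the first image and 10.6 in the second, so they moved 2.6 units closer together.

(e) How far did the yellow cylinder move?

2.0

The yellow cylinder moved from about (7.9, 1.3) to (8.8, 3.1), a distance of √(0.9² + 1.8²) ≈ 2.0.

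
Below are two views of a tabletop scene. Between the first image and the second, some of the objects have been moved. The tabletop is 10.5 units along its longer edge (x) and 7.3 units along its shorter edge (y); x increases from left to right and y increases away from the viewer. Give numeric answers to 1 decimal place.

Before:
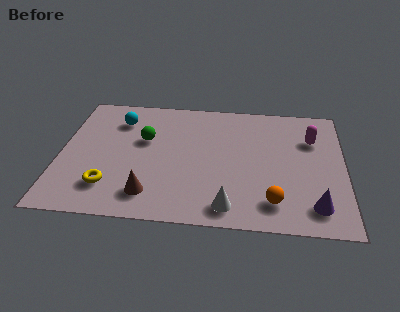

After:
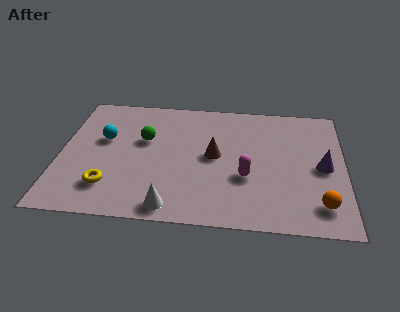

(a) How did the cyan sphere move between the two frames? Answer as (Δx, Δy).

(-0.5, -1.2)

The cyan sphere started near (2.1, 5.6) and ended near (1.6, 4.4).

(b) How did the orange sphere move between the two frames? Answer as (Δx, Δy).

(1.7, 0.0)

From the two frames, the orange sphere sits at roughly (7.9, 1.4) before and (9.6, 1.4) after.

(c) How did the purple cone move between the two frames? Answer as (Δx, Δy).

(0.3, 2.2)

The purple cone was at about (9.4, 1.3) and moved to about (9.7, 3.5).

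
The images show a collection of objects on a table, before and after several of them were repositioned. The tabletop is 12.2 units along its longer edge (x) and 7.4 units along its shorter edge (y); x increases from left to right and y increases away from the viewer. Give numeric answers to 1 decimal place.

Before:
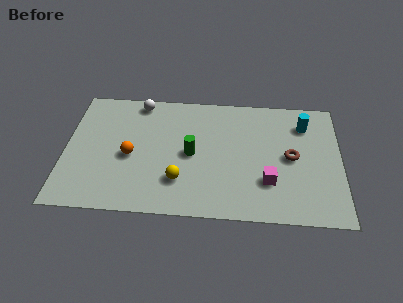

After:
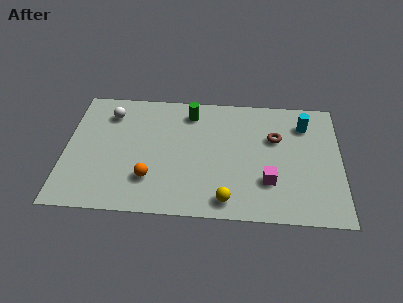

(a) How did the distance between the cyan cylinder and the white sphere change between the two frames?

+1.2

Before: roughly 7.5 units apart; after: 8.7. That's 1.2 units further apart.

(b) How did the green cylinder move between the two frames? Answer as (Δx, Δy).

(-0.1, 2.5)

The green cylinder was at about (5.6, 3.6) and moved to about (5.5, 6.1).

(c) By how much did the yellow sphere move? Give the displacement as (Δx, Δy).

(2.1, -1.0)

The yellow sphere was at about (5.1, 2.0) and moved to about (7.2, 1.0).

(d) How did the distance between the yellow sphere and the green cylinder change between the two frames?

+3.7

Before: roughly 1.7 units apart; after: 5.4. That's 3.7 units further apart.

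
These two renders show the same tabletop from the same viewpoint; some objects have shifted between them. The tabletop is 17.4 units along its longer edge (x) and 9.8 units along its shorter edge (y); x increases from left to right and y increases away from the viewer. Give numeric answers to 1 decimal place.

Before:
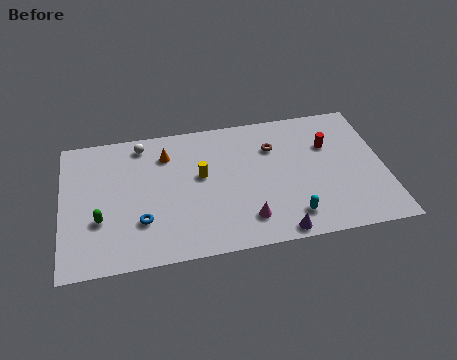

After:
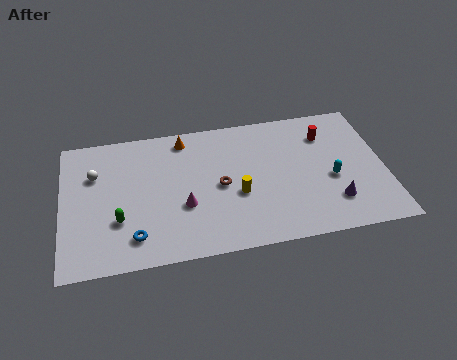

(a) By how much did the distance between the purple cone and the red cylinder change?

-1.6

The distance was about 6.6 in the first image and 5.0 in the second, so they moved 1.6 units closer together.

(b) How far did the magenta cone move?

3.7

From (9.8, 2.0) to (6.5, 3.6), the magenta cone covered √(3.3² + 1.6²) ≈ 3.7 units.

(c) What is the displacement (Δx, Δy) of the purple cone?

(3.1, 1.6)

From the two frames, the purple cone sits at roughly (11.4, 0.8) before and (14.5, 2.4) after.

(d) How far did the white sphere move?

3.2

From (4.4, 8.5) to (1.8, 6.7), the white sphere covered √(2.6² + 1.8²) ≈ 3.2 units.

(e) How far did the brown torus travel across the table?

3.8

The brown torus was near (11.5, 7.0) before and (8.5, 4.7) after, so it travelled √(3.0² + 2.3²) ≈ 3.8 units.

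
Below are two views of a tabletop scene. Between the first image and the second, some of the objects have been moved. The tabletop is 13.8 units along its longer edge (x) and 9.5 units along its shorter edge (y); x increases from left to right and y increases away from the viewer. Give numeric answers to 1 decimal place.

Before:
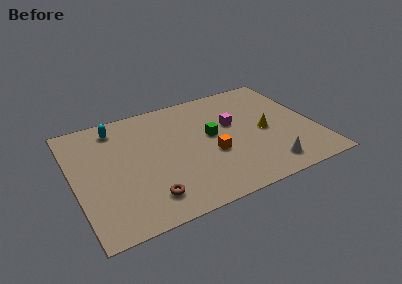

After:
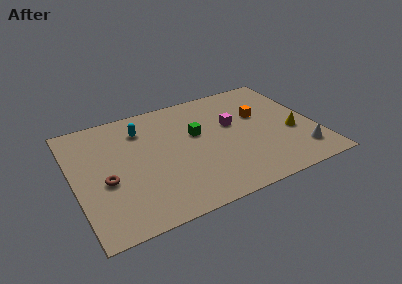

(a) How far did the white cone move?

2.0

From (10.6, 1.5) to (12.6, 1.9), the white cone covered √(2.0² + 0.4²) ≈ 2.0 units.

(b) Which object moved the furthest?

the orange cube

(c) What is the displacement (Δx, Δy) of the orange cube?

(3.1, 2.2)

The orange cube started near (7.7, 3.7) and ended near (10.8, 5.9).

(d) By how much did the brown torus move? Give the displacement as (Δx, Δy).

(-2.1, 2.1)

From the two frames, the brown torus sits at roughly (3.8, 1.8) before and (1.7, 3.9) after.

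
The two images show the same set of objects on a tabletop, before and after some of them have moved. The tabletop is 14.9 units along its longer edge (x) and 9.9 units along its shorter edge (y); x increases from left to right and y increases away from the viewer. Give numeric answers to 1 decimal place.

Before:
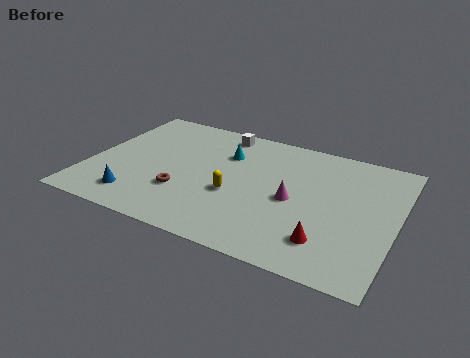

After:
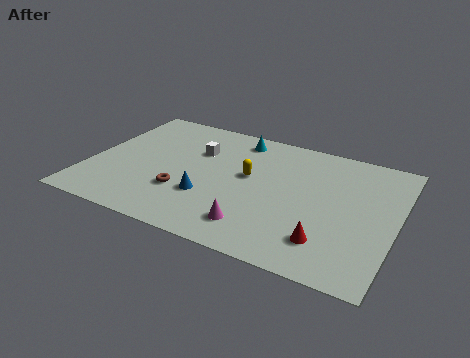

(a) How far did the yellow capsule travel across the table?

1.8

The yellow capsule moved from about (7.2, 3.9) to (7.7, 5.6), a distance of √(0.5² + 1.7²) ≈ 1.8.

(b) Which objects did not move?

the red cone and the brown torus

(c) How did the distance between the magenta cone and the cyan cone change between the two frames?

+2.5

They were about 4.3 units apart before and 6.8 after — 2.5 units further apart.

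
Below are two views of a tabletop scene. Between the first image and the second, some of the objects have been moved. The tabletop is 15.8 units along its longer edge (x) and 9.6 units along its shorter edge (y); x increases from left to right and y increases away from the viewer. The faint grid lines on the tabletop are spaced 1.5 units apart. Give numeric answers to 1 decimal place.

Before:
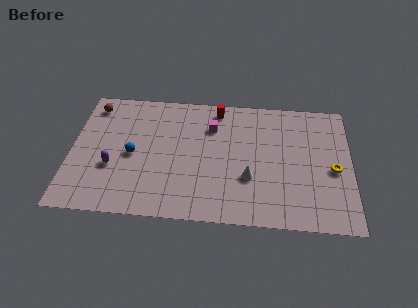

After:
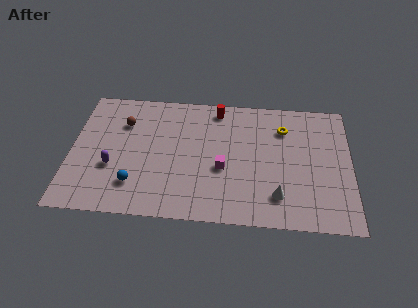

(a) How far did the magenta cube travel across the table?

3.2

The magenta cube moved from about (7.9, 7.0) to (8.6, 3.9), a distance of √(0.7² + 3.1²) ≈ 3.2.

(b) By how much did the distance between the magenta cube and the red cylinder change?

+3.1

They were about 1.4 units apart before and 4.5 after — 3.1 units further apart.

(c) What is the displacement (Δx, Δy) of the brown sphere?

(1.8, -1.2)

From the two frames, the brown sphere sits at roughly (1.1, 8.1) before and (2.9, 6.9) after.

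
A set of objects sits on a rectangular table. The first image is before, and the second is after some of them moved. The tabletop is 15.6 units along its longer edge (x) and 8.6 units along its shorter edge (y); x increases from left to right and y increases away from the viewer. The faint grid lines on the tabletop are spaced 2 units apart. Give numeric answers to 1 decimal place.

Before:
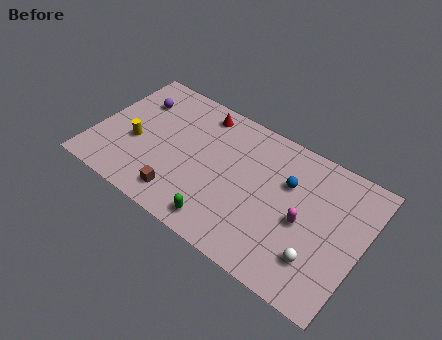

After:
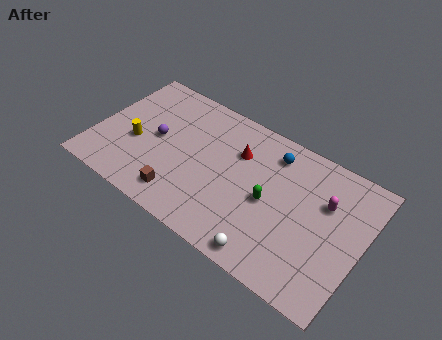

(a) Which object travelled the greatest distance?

the green capsule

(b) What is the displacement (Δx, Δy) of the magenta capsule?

(1.0, 1.8)

The magenta capsule started near (12.3, 3.9) and ended near (13.3, 5.7).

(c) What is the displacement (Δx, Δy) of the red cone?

(2.5, -1.4)

The red cone started near (5.6, 7.4) and ended near (8.1, 6.0).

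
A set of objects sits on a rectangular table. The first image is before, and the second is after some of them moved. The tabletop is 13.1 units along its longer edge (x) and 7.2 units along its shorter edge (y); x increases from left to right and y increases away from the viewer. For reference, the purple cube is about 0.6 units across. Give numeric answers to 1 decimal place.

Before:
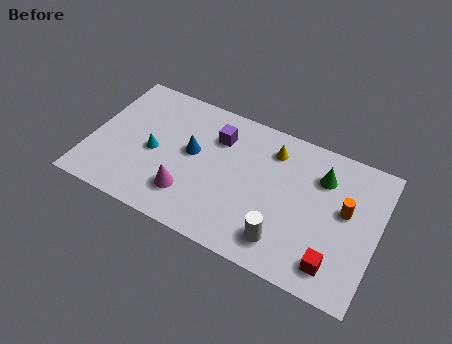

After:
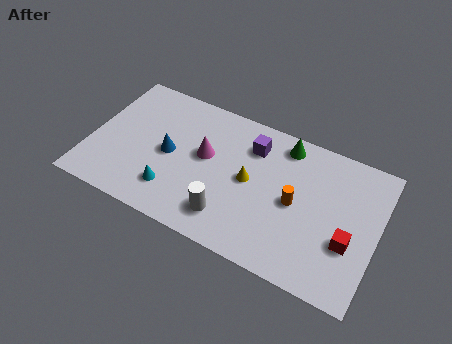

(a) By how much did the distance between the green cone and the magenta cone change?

-2.7

They were about 6.7 units apart before and 4.0 after — 2.7 units closer together.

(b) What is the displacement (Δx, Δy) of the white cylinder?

(-2.5, 0.1)

From the two frames, the white cylinder sits at roughly (9.1, 1.4) before and (6.6, 1.5) after.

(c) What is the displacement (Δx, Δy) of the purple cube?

(1.6, 0.2)

The purple cube was at about (5.6, 5.3) and moved to about (7.2, 5.5).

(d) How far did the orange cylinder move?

2.3

From (11.6, 4.1) to (9.4, 3.5), the orange cylinder covered √(2.2² + 0.6²) ≈ 2.3 units.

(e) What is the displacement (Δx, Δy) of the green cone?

(-1.8, 0.9)

From the two frames, the green cone sits at roughly (10.4, 5.3) before and (8.6, 6.2) after.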